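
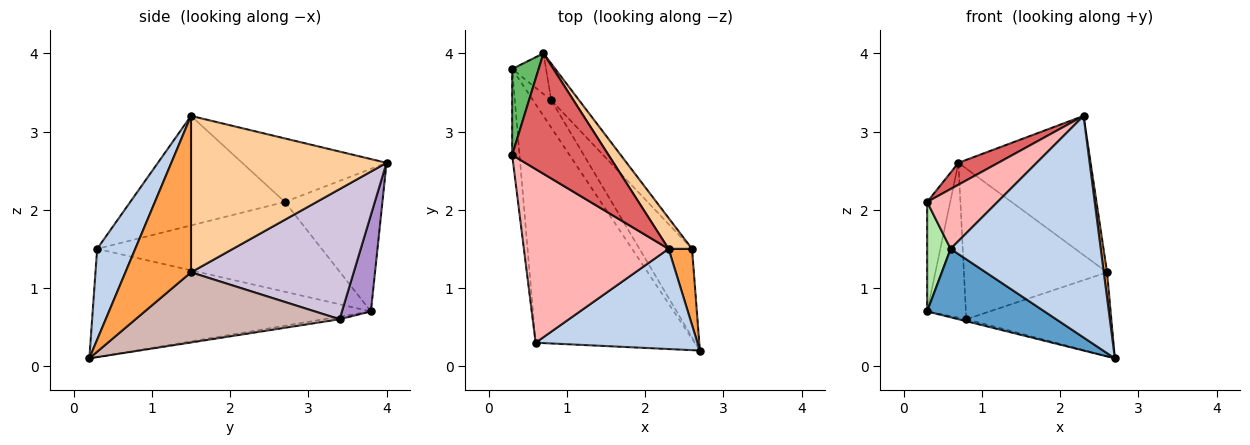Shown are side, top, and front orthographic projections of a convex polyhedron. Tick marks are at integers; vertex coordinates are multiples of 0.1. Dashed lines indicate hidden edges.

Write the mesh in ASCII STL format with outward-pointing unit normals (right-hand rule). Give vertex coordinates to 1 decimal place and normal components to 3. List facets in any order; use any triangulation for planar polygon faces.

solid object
 facet normal -0.547 -0.231 -0.804
  outer loop
   vertex 0.6 0.3 1.5
   vertex 0.3 3.8 0.7
   vertex 2.7 0.2 0.1
  endloop
 endfacet
 facet normal 0.225 -0.888 0.401
  outer loop
   vertex 0.6 0.3 1.5
   vertex 2.7 0.2 0.1
   vertex 2.3 1.5 3.2
  endloop
 endfacet
 facet normal 0.988 -0.049 0.148
  outer loop
   vertex 2.6 1.5 1.2
   vertex 2.3 1.5 3.2
   vertex 2.7 0.2 0.1
  endloop
 endfacet
 facet normal 0.822 0.556 0.123
  outer loop
   vertex 2.6 1.5 1.2
   vertex 0.7 4.0 2.6
   vertex 2.3 1.5 3.2
  endloop
 endfacet
 facet normal -0.958 0.226 0.178
  outer loop
   vertex 0.3 2.7 2.1
   vertex 0.7 4.0 2.6
   vertex 0.3 3.8 0.7
  endloop
 endfacet
 facet normal -0.991 -0.104 -0.081
  outer loop
   vertex 0.3 2.7 2.1
   vertex 0.3 3.8 0.7
   vertex 0.6 0.3 1.5
  endloop
 endfacet
 facet normal -0.544 -0.150 0.825
  outer loop
   vertex 0.3 2.7 2.1
   vertex 2.3 1.5 3.2
   vertex 0.7 4.0 2.6
  endloop
 endfacet
 facet normal -0.582 -0.265 0.769
  outer loop
   vertex 0.3 2.7 2.1
   vertex 0.6 0.3 1.5
   vertex 2.3 1.5 3.2
  endloop
 endfacet
 facet normal 0.586 0.784 -0.206
  outer loop
   vertex 0.8 3.4 0.6
   vertex 0.3 3.8 0.7
   vertex 0.7 4.0 2.6
  endloop
 endfacet
 facet normal 0.741 0.652 -0.159
  outer loop
   vertex 0.8 3.4 0.6
   vertex 0.7 4.0 2.6
   vertex 2.6 1.5 1.2
  endloop
 endfacet
 facet normal -0.141 0.071 -0.987
  outer loop
   vertex 0.8 3.4 0.6
   vertex 2.7 0.2 0.1
   vertex 0.3 3.8 0.7
  endloop
 endfacet
 facet normal 0.696 0.494 -0.521
  outer loop
   vertex 0.8 3.4 0.6
   vertex 2.6 1.5 1.2
   vertex 2.7 0.2 0.1
  endloop
 endfacet
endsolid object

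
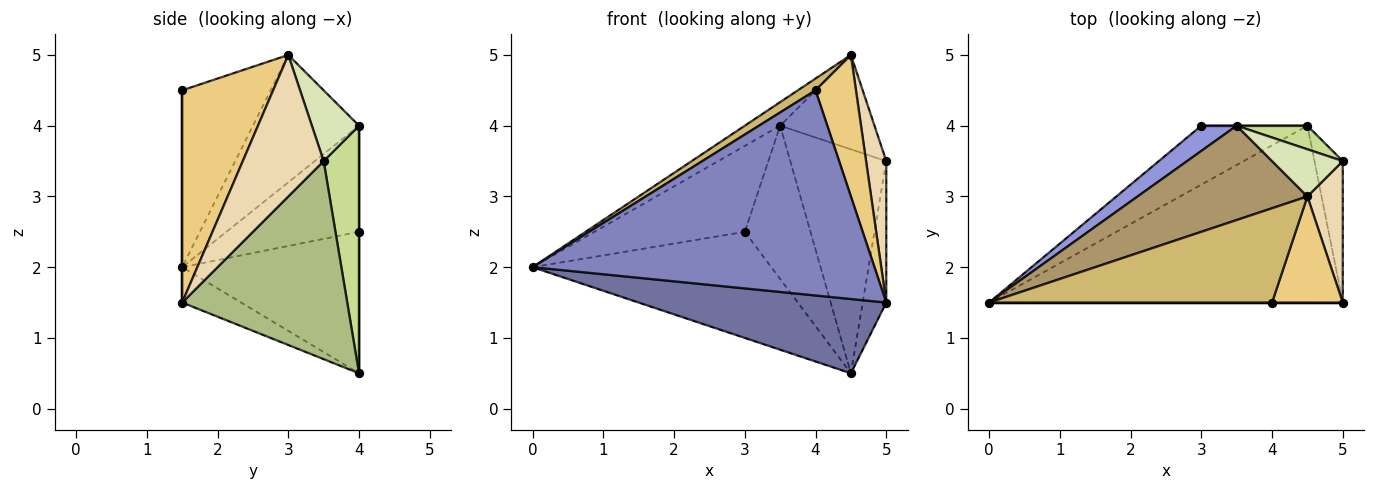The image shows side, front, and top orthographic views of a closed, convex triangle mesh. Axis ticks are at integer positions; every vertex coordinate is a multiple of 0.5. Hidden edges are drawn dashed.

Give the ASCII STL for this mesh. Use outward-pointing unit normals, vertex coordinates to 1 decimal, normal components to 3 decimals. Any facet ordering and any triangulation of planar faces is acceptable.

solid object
 facet normal -0.092 -0.386 -0.918
  outer loop
   vertex 4.5 4.0 0.5
   vertex 5.0 1.5 1.5
   vertex 0.0 1.5 2.0
  endloop
 endfacet
 facet normal 0.000 -1.000 0.000
  outer loop
   vertex 4.0 1.5 4.5
   vertex 0.0 1.5 2.0
   vertex 5.0 1.5 1.5
  endloop
 endfacet
 facet normal -0.646 0.732 0.215
  outer loop
   vertex 3.0 4.0 2.5
   vertex 0.0 1.5 2.0
   vertex 3.5 4.0 4.0
  endloop
 endfacet
 facet normal -0.544 0.734 -0.408
  outer loop
   vertex 3.0 4.0 2.5
   vertex 4.5 4.0 0.5
   vertex 0.0 1.5 2.0
  endloop
 endfacet
 facet normal 0.000 1.000 0.000
  outer loop
   vertex 3.0 4.0 2.5
   vertex 3.5 4.0 4.0
   vertex 4.5 4.0 0.5
  endloop
 endfacet
 facet normal 0.980 0.140 -0.140
  outer loop
   vertex 5.0 3.5 3.5
   vertex 5.0 1.5 1.5
   vertex 4.5 4.0 0.5
  endloop
 endfacet
 facet normal 0.344 0.934 0.098
  outer loop
   vertex 5.0 3.5 3.5
   vertex 4.5 4.0 0.5
   vertex 3.5 4.0 4.0
  endloop
 endfacet
 facet normal 0.408 0.816 0.408
  outer loop
   vertex 4.5 3.0 5.0
   vertex 5.0 3.5 3.5
   vertex 3.5 4.0 4.0
  endloop
 endfacet
 facet normal -0.588 0.196 0.784
  outer loop
   vertex 4.5 3.0 5.0
   vertex 3.5 4.0 4.0
   vertex 0.0 1.5 2.0
  endloop
 endfacet
 facet normal -0.527 -0.105 0.843
  outer loop
   vertex 4.5 3.0 5.0
   vertex 0.0 1.5 2.0
   vertex 4.0 1.5 4.5
  endloop
 endfacet
 facet normal 0.874 -0.389 0.291
  outer loop
   vertex 4.5 3.0 5.0
   vertex 4.0 1.5 4.5
   vertex 5.0 1.5 1.5
  endloop
 endfacet
 facet normal 0.943 -0.236 0.236
  outer loop
   vertex 4.5 3.0 5.0
   vertex 5.0 1.5 1.5
   vertex 5.0 3.5 3.5
  endloop
 endfacet
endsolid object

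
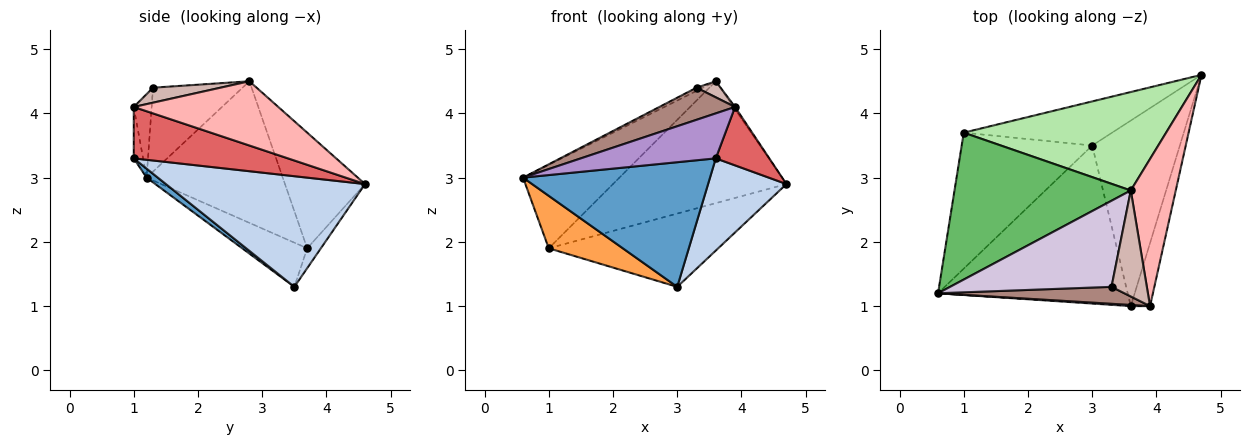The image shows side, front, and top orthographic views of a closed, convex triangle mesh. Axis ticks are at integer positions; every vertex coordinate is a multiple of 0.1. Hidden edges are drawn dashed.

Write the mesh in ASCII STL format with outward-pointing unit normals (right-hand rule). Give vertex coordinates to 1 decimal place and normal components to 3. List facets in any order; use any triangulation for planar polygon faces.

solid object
 facet normal 0.037 -0.619 -0.785
  outer loop
   vertex 3.0 3.5 1.3
   vertex 3.6 1.0 3.3
   vertex 0.6 1.2 3.0
  endloop
 endfacet
 facet normal 0.749 -0.295 -0.593
  outer loop
   vertex 3.0 3.5 1.3
   vertex 4.7 4.6 2.9
   vertex 3.6 1.0 3.3
  endloop
 endfacet
 facet normal -0.301 -0.343 -0.890
  outer loop
   vertex 1.0 3.7 1.9
   vertex 3.0 3.5 1.3
   vertex 0.6 1.2 3.0
  endloop
 endfacet
 facet normal -0.069 0.855 -0.514
  outer loop
   vertex 1.0 3.7 1.9
   vertex 4.7 4.6 2.9
   vertex 3.0 3.5 1.3
  endloop
 endfacet
 facet normal -0.573 0.405 0.713
  outer loop
   vertex 3.6 2.8 4.5
   vertex 1.0 3.7 1.9
   vertex 0.6 1.2 3.0
  endloop
 endfacet
 facet normal -0.338 0.732 0.591
  outer loop
   vertex 3.6 2.8 4.5
   vertex 4.7 4.6 2.9
   vertex 1.0 3.7 1.9
  endloop
 endfacet
 facet normal 0.890 -0.309 -0.334
  outer loop
   vertex 3.9 1.0 4.1
   vertex 3.6 1.0 3.3
   vertex 4.7 4.6 2.9
  endloop
 endfacet
 facet normal 0.819 0.009 0.573
  outer loop
   vertex 3.9 1.0 4.1
   vertex 4.7 4.6 2.9
   vertex 3.6 2.8 4.5
  endloop
 endfacet
 facet normal -0.069 -0.997 0.026
  outer loop
   vertex 3.9 1.0 4.1
   vertex 0.6 1.2 3.0
   vertex 3.6 1.0 3.3
  endloop
 endfacet
 facet normal -0.461 0.033 0.887
  outer loop
   vertex 3.3 1.3 4.4
   vertex 3.6 2.8 4.5
   vertex 0.6 1.2 3.0
  endloop
 endfacet
 facet normal -0.205 -0.866 0.457
  outer loop
   vertex 3.3 1.3 4.4
   vertex 0.6 1.2 3.0
   vertex 3.9 1.0 4.1
  endloop
 endfacet
 facet normal 0.387 -0.138 0.912
  outer loop
   vertex 3.3 1.3 4.4
   vertex 3.9 1.0 4.1
   vertex 3.6 2.8 4.5
  endloop
 endfacet
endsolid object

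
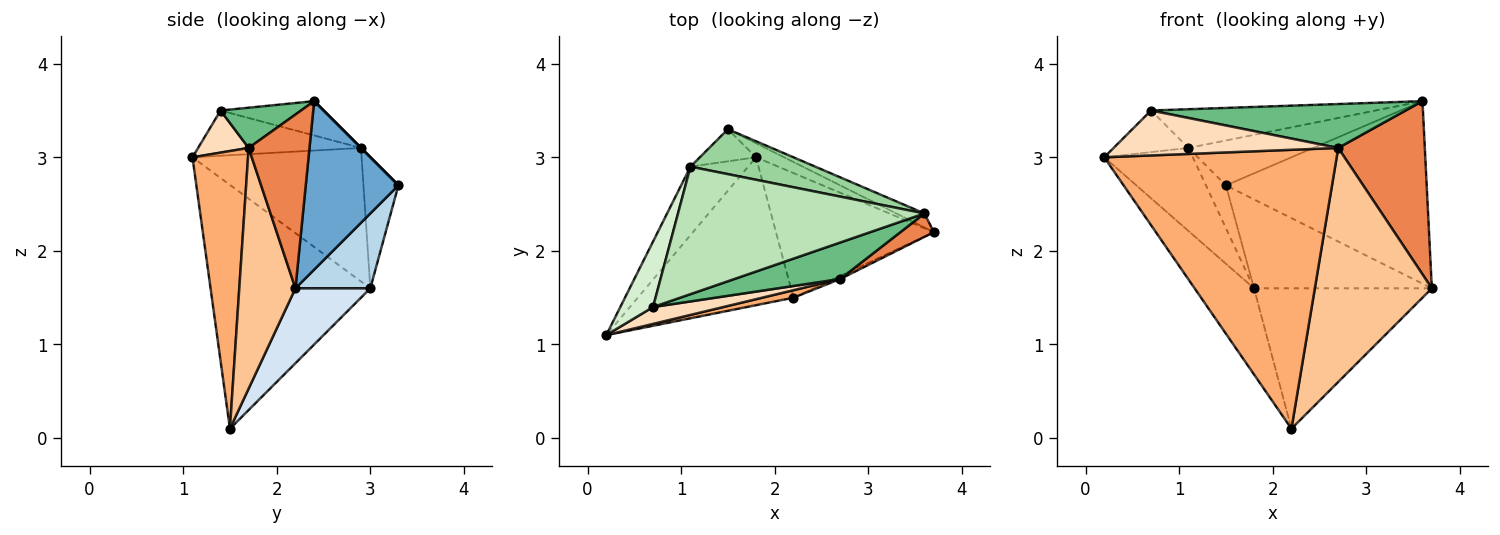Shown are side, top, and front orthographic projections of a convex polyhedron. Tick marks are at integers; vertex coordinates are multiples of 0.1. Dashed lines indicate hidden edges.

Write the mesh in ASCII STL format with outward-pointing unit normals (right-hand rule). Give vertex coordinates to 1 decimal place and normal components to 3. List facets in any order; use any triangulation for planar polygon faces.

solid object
 facet normal 0.418 0.906 -0.070
  outer loop
   vertex 3.6 2.4 3.6
   vertex 3.7 2.2 1.6
   vertex 1.5 3.3 2.7
  endloop
 endfacet
 facet normal -0.804 0.299 -0.513
  outer loop
   vertex 1.8 3.0 1.6
   vertex 2.2 1.5 0.1
   vertex 0.2 1.1 3.0
  endloop
 endfacet
 facet normal 0.384 0.912 -0.144
  outer loop
   vertex 1.8 3.0 1.6
   vertex 1.5 3.3 2.7
   vertex 3.7 2.2 1.6
  endloop
 endfacet
 facet normal 0.300 0.713 -0.633
  outer loop
   vertex 1.8 3.0 1.6
   vertex 3.7 2.2 1.6
   vertex 2.2 1.5 0.1
  endloop
 endfacet
 facet normal 0.571 -0.813 0.110
  outer loop
   vertex 2.7 1.7 3.1
   vertex 3.7 2.2 1.6
   vertex 3.6 2.4 3.6
  endloop
 endfacet
 facet normal 0.232 -0.972 0.026
  outer loop
   vertex 2.7 1.7 3.1
   vertex 0.2 1.1 3.0
   vertex 2.2 1.5 0.1
  endloop
 endfacet
 facet normal 0.433 -0.901 -0.012
  outer loop
   vertex 2.7 1.7 3.1
   vertex 2.2 1.5 0.1
   vertex 3.7 2.2 1.6
  endloop
 endfacet
 facet normal 0.206 -0.916 0.344
  outer loop
   vertex 0.7 1.4 3.5
   vertex 0.2 1.1 3.0
   vertex 2.7 1.7 3.1
  endloop
 endfacet
 facet normal 0.236 -0.747 0.621
  outer loop
   vertex 0.7 1.4 3.5
   vertex 2.7 1.7 3.1
   vertex 3.6 2.4 3.6
  endloop
 endfacet
 facet normal 0.000 0.707 0.707
  outer loop
   vertex 1.1 2.9 3.1
   vertex 3.6 2.4 3.6
   vertex 1.5 3.3 2.7
  endloop
 endfacet
 facet normal -0.132 0.288 0.948
  outer loop
   vertex 1.1 2.9 3.1
   vertex 0.7 1.4 3.5
   vertex 3.6 2.4 3.6
  endloop
 endfacet
 facet normal -0.759 0.349 0.550
  outer loop
   vertex 1.1 2.9 3.1
   vertex 0.2 1.1 3.0
   vertex 0.7 1.4 3.5
  endloop
 endfacet
 facet normal -0.827 0.434 -0.357
  outer loop
   vertex 1.1 2.9 3.1
   vertex 1.8 3.0 1.6
   vertex 0.2 1.1 3.0
  endloop
 endfacet
 facet normal -0.814 0.465 -0.349
  outer loop
   vertex 1.1 2.9 3.1
   vertex 1.5 3.3 2.7
   vertex 1.8 3.0 1.6
  endloop
 endfacet
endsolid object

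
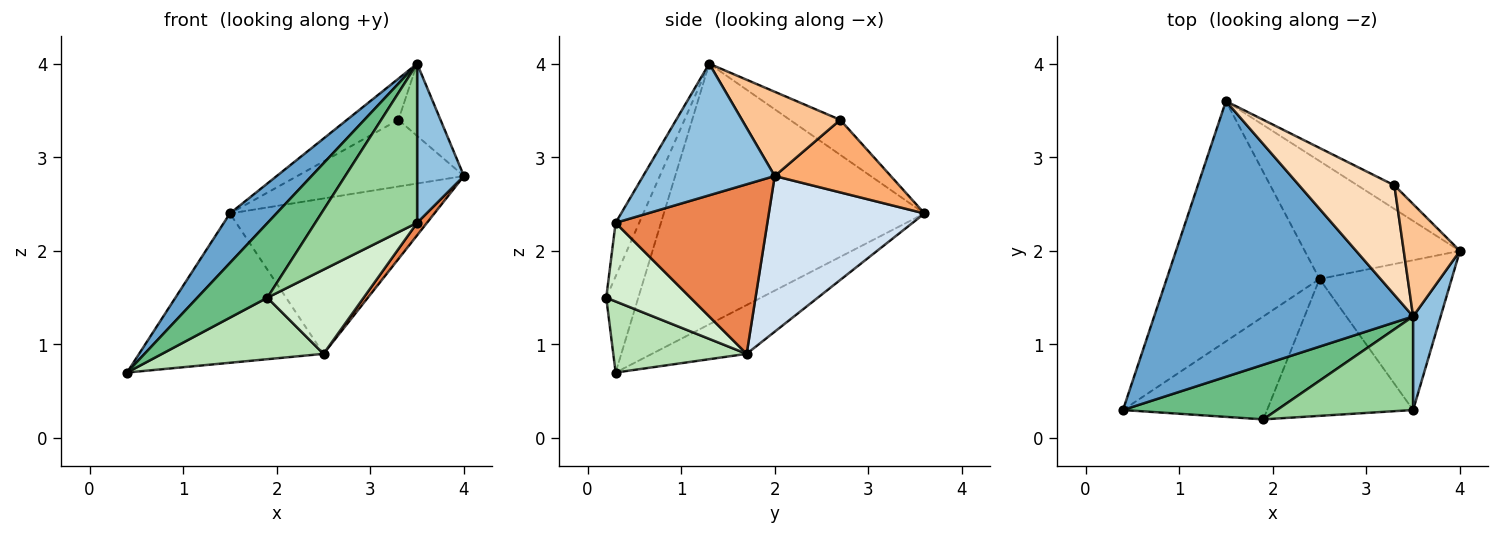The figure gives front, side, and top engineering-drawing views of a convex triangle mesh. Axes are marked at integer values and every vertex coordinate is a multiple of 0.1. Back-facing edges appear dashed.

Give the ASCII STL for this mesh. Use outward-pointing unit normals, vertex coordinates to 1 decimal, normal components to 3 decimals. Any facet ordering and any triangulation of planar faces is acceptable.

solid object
 facet normal -0.704 -0.126 0.699
  outer loop
   vertex 3.5 1.3 4.0
   vertex 1.5 3.6 2.4
   vertex 0.4 0.3 0.7
  endloop
 endfacet
 facet normal 0.924 -0.329 0.193
  outer loop
   vertex 3.5 0.3 2.3
   vertex 4.0 2.0 2.8
   vertex 3.5 1.3 4.0
  endloop
 endfacet
 facet normal -0.262 0.509 -0.820
  outer loop
   vertex 2.5 1.7 0.9
   vertex 0.4 0.3 0.7
   vertex 1.5 3.6 2.4
  endloop
 endfacet
 facet normal 0.519 0.681 -0.517
  outer loop
   vertex 2.5 1.7 0.9
   vertex 1.5 3.6 2.4
   vertex 4.0 2.0 2.8
  endloop
 endfacet
 facet normal 0.788 -0.051 -0.614
  outer loop
   vertex 2.5 1.7 0.9
   vertex 4.0 2.0 2.8
   vertex 3.5 0.3 2.3
  endloop
 endfacet
 facet normal 0.549 0.788 -0.279
  outer loop
   vertex 3.3 2.7 3.4
   vertex 4.0 2.0 2.8
   vertex 1.5 3.6 2.4
  endloop
 endfacet
 facet normal 0.784 0.336 0.522
  outer loop
   vertex 3.3 2.7 3.4
   vertex 3.5 1.3 4.0
   vertex 4.0 2.0 2.8
  endloop
 endfacet
 facet normal -0.325 0.333 0.885
  outer loop
   vertex 3.3 2.7 3.4
   vertex 1.5 3.6 2.4
   vertex 3.5 1.3 4.0
  endloop
 endfacet
 facet normal -0.346 -0.757 0.555
  outer loop
   vertex 1.9 0.2 1.5
   vertex 3.5 1.3 4.0
   vertex 0.4 0.3 0.7
  endloop
 endfacet
 facet normal -0.196 -0.845 0.497
  outer loop
   vertex 1.9 0.2 1.5
   vertex 3.5 0.3 2.3
   vertex 3.5 1.3 4.0
  endloop
 endfacet
 facet normal 0.390 -0.472 -0.790
  outer loop
   vertex 1.9 0.2 1.5
   vertex 0.4 0.3 0.7
   vertex 2.5 1.7 0.9
  endloop
 endfacet
 facet normal 0.417 -0.476 -0.774
  outer loop
   vertex 1.9 0.2 1.5
   vertex 2.5 1.7 0.9
   vertex 3.5 0.3 2.3
  endloop
 endfacet
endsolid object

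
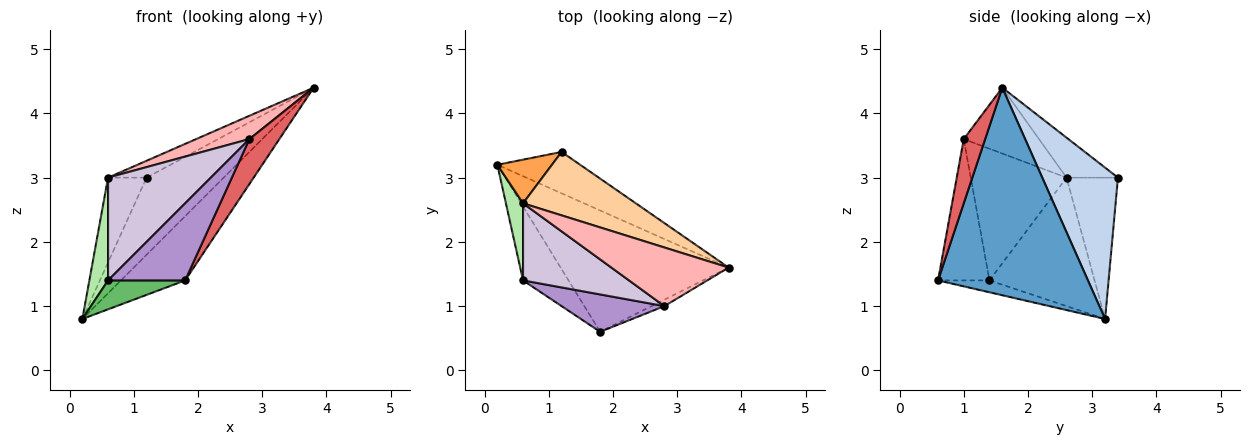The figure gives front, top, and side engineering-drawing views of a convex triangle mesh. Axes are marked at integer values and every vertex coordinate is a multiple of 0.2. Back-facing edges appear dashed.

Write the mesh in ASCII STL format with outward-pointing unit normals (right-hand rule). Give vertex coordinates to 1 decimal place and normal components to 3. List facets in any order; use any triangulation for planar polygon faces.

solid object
 facet normal 0.737 0.316 -0.597
  outer loop
   vertex 1.8 0.6 1.4
   vertex 0.2 3.2 0.8
   vertex 3.8 1.6 4.4
  endloop
 endfacet
 facet normal 0.654 0.666 -0.358
  outer loop
   vertex 1.2 3.4 3.0
   vertex 3.8 1.6 4.4
   vertex 0.2 3.2 0.8
  endloop
 endfacet
 facet normal -0.764 0.573 0.295
  outer loop
   vertex 0.6 2.6 3.0
   vertex 1.2 3.4 3.0
   vertex 0.2 3.2 0.8
  endloop
 endfacet
 facet normal -0.324 0.243 0.914
  outer loop
   vertex 0.6 2.6 3.0
   vertex 3.8 1.6 4.4
   vertex 1.2 3.4 3.0
  endloop
 endfacet
 facet normal -0.236 -0.354 -0.905
  outer loop
   vertex 0.6 1.4 1.4
   vertex 0.2 3.2 0.8
   vertex 1.8 0.6 1.4
  endloop
 endfacet
 facet normal -0.976 -0.174 0.130
  outer loop
   vertex 0.6 1.4 1.4
   vertex 0.6 2.6 3.0
   vertex 0.2 3.2 0.8
  endloop
 endfacet
 facet normal 0.577 -0.808 -0.115
  outer loop
   vertex 2.8 1.0 3.6
   vertex 1.8 0.6 1.4
   vertex 3.8 1.6 4.4
  endloop
 endfacet
 facet normal -0.463 -0.327 0.824
  outer loop
   vertex 2.8 1.0 3.6
   vertex 3.8 1.6 4.4
   vertex 0.6 2.6 3.0
  endloop
 endfacet
 facet normal -0.514 -0.772 0.374
  outer loop
   vertex 2.8 1.0 3.6
   vertex 0.6 1.4 1.4
   vertex 1.8 0.6 1.4
  endloop
 endfacet
 facet normal -0.598 -0.641 0.481
  outer loop
   vertex 2.8 1.0 3.6
   vertex 0.6 2.6 3.0
   vertex 0.6 1.4 1.4
  endloop
 endfacet
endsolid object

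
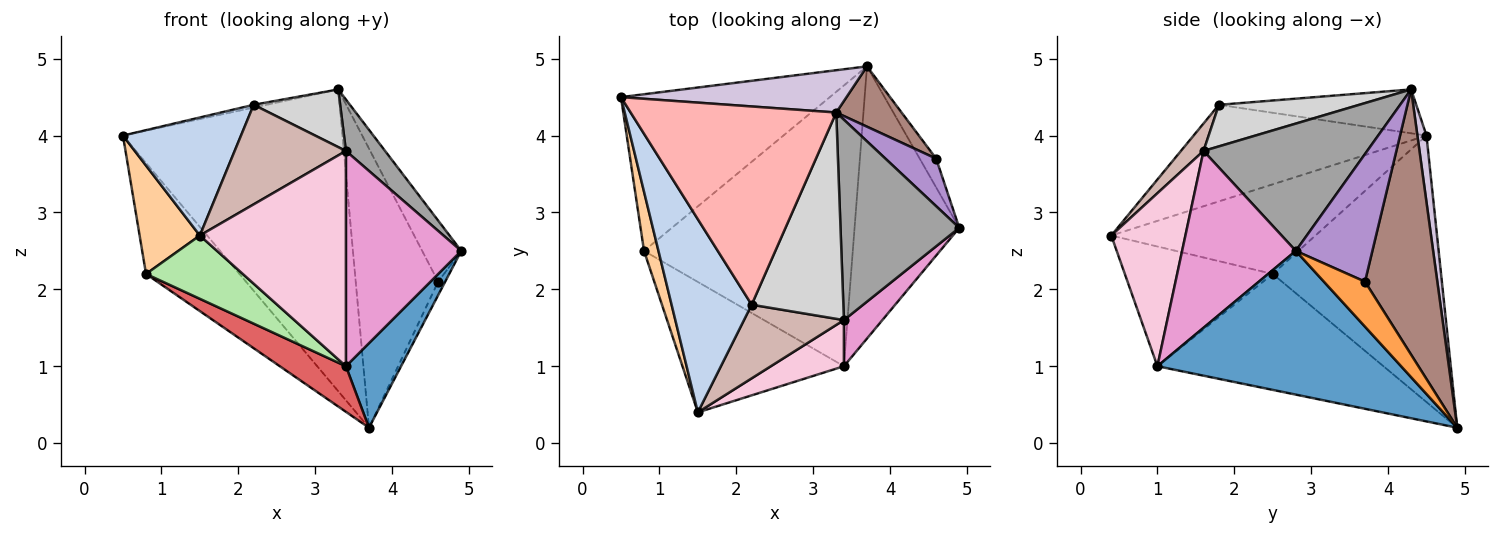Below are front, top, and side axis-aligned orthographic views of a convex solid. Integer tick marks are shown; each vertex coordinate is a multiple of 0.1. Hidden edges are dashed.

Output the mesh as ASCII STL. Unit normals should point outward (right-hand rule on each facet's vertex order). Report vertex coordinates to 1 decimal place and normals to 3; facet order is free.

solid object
 facet normal 0.795 -0.180 -0.579
  outer loop
   vertex 3.4 1.0 1.0
   vertex 3.7 4.9 0.2
   vertex 4.9 2.8 2.5
  endloop
 endfacet
 facet normal -0.717 -0.363 0.595
  outer loop
   vertex 2.2 1.8 4.4
   vertex 0.5 4.5 4.0
   vertex 1.5 0.4 2.7
  endloop
 endfacet
 facet normal 0.927 0.158 -0.339
  outer loop
   vertex 4.6 3.7 2.1
   vertex 4.9 2.8 2.5
   vertex 3.7 4.9 0.2
  endloop
 endfacet
 facet normal -0.948 -0.280 0.153
  outer loop
   vertex 0.8 2.5 2.2
   vertex 1.5 0.4 2.7
   vertex 0.5 4.5 4.0
  endloop
 endfacet
 facet normal -0.721 0.400 -0.565
  outer loop
   vertex 0.8 2.5 2.2
   vertex 0.5 4.5 4.0
   vertex 3.7 4.9 0.2
  endloop
 endfacet
 facet normal -0.555 -0.363 -0.748
  outer loop
   vertex 0.8 2.5 2.2
   vertex 3.4 1.0 1.0
   vertex 1.5 0.4 2.7
  endloop
 endfacet
 facet normal -0.481 -0.141 -0.866
  outer loop
   vertex 0.8 2.5 2.2
   vertex 3.7 4.9 0.2
   vertex 3.4 1.0 1.0
  endloop
 endfacet
 facet normal -0.209 0.014 0.978
  outer loop
   vertex 3.3 4.3 4.6
   vertex 0.5 4.5 4.0
   vertex 2.2 1.8 4.4
  endloop
 endfacet
 facet normal 0.840 0.428 0.334
  outer loop
   vertex 3.3 4.3 4.6
   vertex 4.9 2.8 2.5
   vertex 4.6 3.7 2.1
  endloop
 endfacet
 facet normal 0.041 0.989 0.139
  outer loop
   vertex 3.3 4.3 4.6
   vertex 3.7 4.9 0.2
   vertex 0.5 4.5 4.0
  endloop
 endfacet
 facet normal 0.651 0.742 0.160
  outer loop
   vertex 3.3 4.3 4.6
   vertex 4.6 3.7 2.1
   vertex 3.7 4.9 0.2
  endloop
 endfacet
 facet normal 0.161 -0.793 0.587
  outer loop
   vertex 3.4 1.6 3.8
   vertex 2.2 1.8 4.4
   vertex 1.5 0.4 2.7
  endloop
 endfacet
 facet normal 0.694 -0.704 0.151
  outer loop
   vertex 3.4 1.6 3.8
   vertex 3.4 1.0 1.0
   vertex 4.9 2.8 2.5
  endloop
 endfacet
 facet normal 0.445 -0.876 0.188
  outer loop
   vertex 3.4 1.6 3.8
   vertex 1.5 0.4 2.7
   vertex 3.4 1.0 1.0
  endloop
 endfacet
 facet normal 0.720 -0.172 0.672
  outer loop
   vertex 3.4 1.6 3.8
   vertex 4.9 2.8 2.5
   vertex 3.3 4.3 4.6
  endloop
 endfacet
 facet normal 0.400 -0.247 0.883
  outer loop
   vertex 3.4 1.6 3.8
   vertex 3.3 4.3 4.6
   vertex 2.2 1.8 4.4
  endloop
 endfacet
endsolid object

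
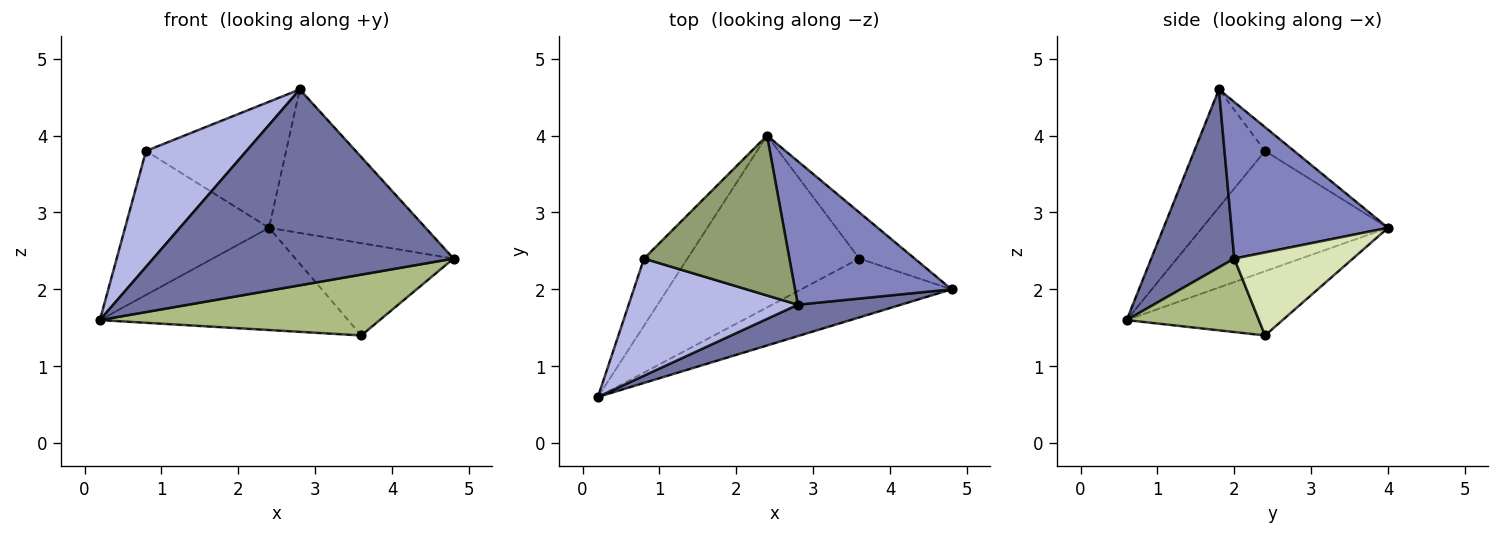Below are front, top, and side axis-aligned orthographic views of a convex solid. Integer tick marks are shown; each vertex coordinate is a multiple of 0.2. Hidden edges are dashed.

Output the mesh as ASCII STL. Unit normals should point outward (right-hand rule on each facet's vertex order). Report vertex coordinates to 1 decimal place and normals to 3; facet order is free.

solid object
 facet normal 0.263 -0.953 0.153
  outer loop
   vertex 2.8 1.8 4.6
   vertex 0.2 0.6 1.6
   vertex 4.8 2.0 2.4
  endloop
 endfacet
 facet normal 0.577 0.577 0.577
  outer loop
   vertex 2.8 1.8 4.6
   vertex 4.8 2.0 2.4
   vertex 2.4 4.0 2.8
  endloop
 endfacet
 facet normal -0.760 0.589 -0.274
  outer loop
   vertex 0.8 2.4 3.8
   vertex 2.4 4.0 2.8
   vertex 0.2 0.6 1.6
  endloop
 endfacet
 facet normal -0.444 -0.630 0.637
  outer loop
   vertex 0.8 2.4 3.8
   vertex 0.2 0.6 1.6
   vertex 2.8 1.8 4.6
  endloop
 endfacet
 facet normal -0.127 0.614 0.779
  outer loop
   vertex 0.8 2.4 3.8
   vertex 2.8 1.8 4.6
   vertex 2.4 4.0 2.8
  endloop
 endfacet
 facet normal 0.322 -0.681 -0.658
  outer loop
   vertex 3.6 2.4 1.4
   vertex 4.8 2.0 2.4
   vertex 0.2 0.6 1.6
  endloop
 endfacet
 facet normal -0.306 0.487 -0.818
  outer loop
   vertex 3.6 2.4 1.4
   vertex 0.2 0.6 1.6
   vertex 2.4 4.0 2.8
  endloop
 endfacet
 facet normal 0.557 0.743 -0.371
  outer loop
   vertex 3.6 2.4 1.4
   vertex 2.4 4.0 2.8
   vertex 4.8 2.0 2.4
  endloop
 endfacet
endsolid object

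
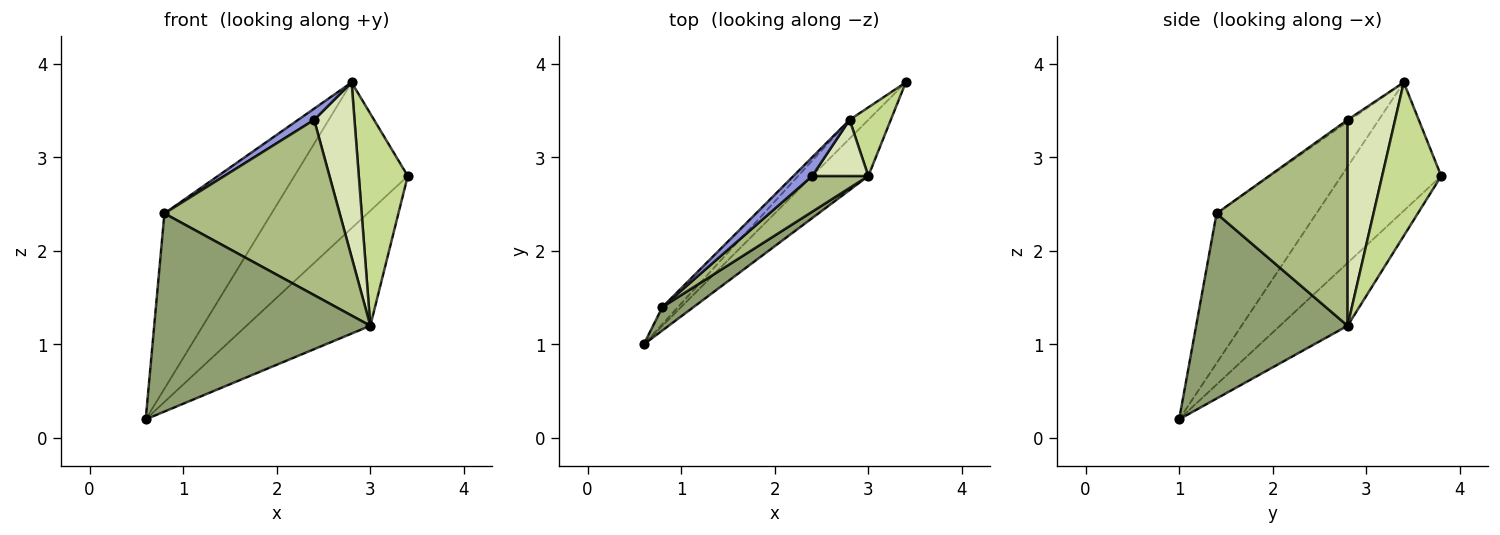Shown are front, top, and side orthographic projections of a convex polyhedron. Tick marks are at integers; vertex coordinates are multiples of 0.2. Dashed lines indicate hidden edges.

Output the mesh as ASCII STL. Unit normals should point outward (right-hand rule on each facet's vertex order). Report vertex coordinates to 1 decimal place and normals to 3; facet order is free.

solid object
 facet normal -0.658 0.747 -0.096
  outer loop
   vertex 2.8 3.4 3.8
   vertex 3.4 3.8 2.8
   vertex 0.6 1.0 0.2
  endloop
 endfacet
 facet normal -0.680 0.730 -0.071
  outer loop
   vertex 0.8 1.4 2.4
   vertex 2.8 3.4 3.8
   vertex 0.6 1.0 0.2
  endloop
 endfacet
 facet normal -0.085 -0.513 0.854
  outer loop
   vertex 0.8 1.4 2.4
   vertex 2.4 2.8 3.4
   vertex 2.8 3.4 3.8
  endloop
 endfacet
 facet normal -0.441 0.807 -0.394
  outer loop
   vertex 3.0 2.8 1.2
   vertex 0.6 1.0 0.2
   vertex 3.4 3.8 2.8
  endloop
 endfacet
 facet normal 0.571 -0.815 0.096
  outer loop
   vertex 3.0 2.8 1.2
   vertex 0.8 1.4 2.4
   vertex 0.6 1.0 0.2
  endloop
 endfacet
 facet normal 0.591 -0.790 0.161
  outer loop
   vertex 3.0 2.8 1.2
   vertex 2.4 2.8 3.4
   vertex 0.8 1.4 2.4
  endloop
 endfacet
 facet normal 0.754 -0.625 0.202
  outer loop
   vertex 3.0 2.8 1.2
   vertex 3.4 3.8 2.8
   vertex 2.8 3.4 3.8
  endloop
 endfacet
 facet normal 0.747 -0.633 0.204
  outer loop
   vertex 3.0 2.8 1.2
   vertex 2.8 3.4 3.8
   vertex 2.4 2.8 3.4
  endloop
 endfacet
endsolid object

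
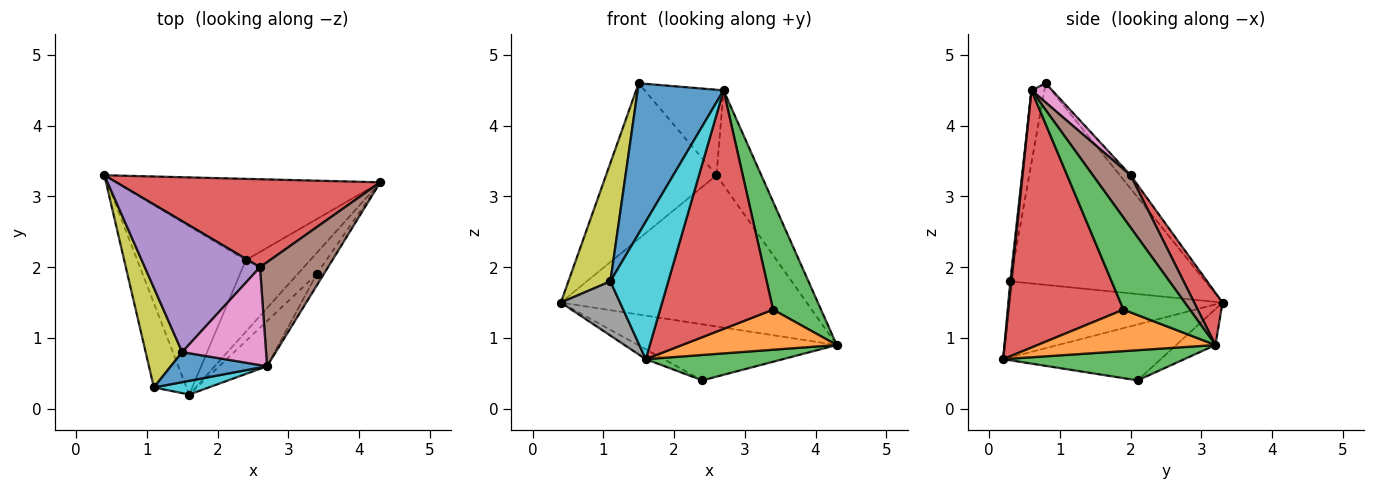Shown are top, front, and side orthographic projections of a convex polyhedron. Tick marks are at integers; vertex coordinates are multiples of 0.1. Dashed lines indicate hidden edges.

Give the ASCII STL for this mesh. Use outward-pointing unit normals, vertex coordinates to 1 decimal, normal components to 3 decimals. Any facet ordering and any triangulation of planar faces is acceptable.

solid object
 facet normal -0.111 0.564 -0.818
  outer loop
   vertex 2.4 2.1 0.4
   vertex 0.4 3.3 1.5
   vertex 4.3 3.2 0.9
  endloop
 endfacet
 facet normal -0.457 0.052 -0.888
  outer loop
   vertex 2.4 2.1 0.4
   vertex 1.6 0.2 0.7
   vertex 0.4 3.3 1.5
  endloop
 endfacet
 facet normal 0.404 -0.306 -0.862
  outer loop
   vertex 2.4 2.1 0.4
   vertex 4.3 3.2 0.9
   vertex 1.6 0.2 0.7
  endloop
 endfacet
 facet normal 0.099 0.860 0.500
  outer loop
   vertex 2.6 2.0 3.3
   vertex 4.3 3.2 0.9
   vertex 0.4 3.3 1.5
  endloop
 endfacet
 facet normal -0.074 0.763 0.642
  outer loop
   vertex 2.6 2.0 3.3
   vertex 0.4 3.3 1.5
   vertex 1.5 0.8 4.6
  endloop
 endfacet
 facet normal 0.494 0.586 0.643
  outer loop
   vertex 2.6 2.0 3.3
   vertex 2.7 0.6 4.5
   vertex 4.3 3.2 0.9
  endloop
 endfacet
 facet normal 0.170 0.648 0.742
  outer loop
   vertex 2.6 2.0 3.3
   vertex 1.5 0.8 4.6
   vertex 2.7 0.6 4.5
  endloop
 endfacet
 facet normal -0.891 -0.246 -0.382
  outer loop
   vertex 1.1 0.3 1.8
   vertex 0.4 3.3 1.5
   vertex 1.6 0.2 0.7
  endloop
 endfacet
 facet normal -0.963 -0.207 0.175
  outer loop
   vertex 1.1 0.3 1.8
   vertex 1.5 0.8 4.6
   vertex 0.4 3.3 1.5
  endloop
 endfacet
 facet normal 0.019 -0.995 0.099
  outer loop
   vertex 1.1 0.3 1.8
   vertex 1.6 0.2 0.7
   vertex 2.7 0.6 4.5
  endloop
 endfacet
 facet normal -0.146 -0.970 0.194
  outer loop
   vertex 1.1 0.3 1.8
   vertex 2.7 0.6 4.5
   vertex 1.5 0.8 4.6
  endloop
 endfacet
 facet normal 0.713 -0.620 -0.328
  outer loop
   vertex 3.4 1.9 1.4
   vertex 1.6 0.2 0.7
   vertex 4.3 3.2 0.9
  endloop
 endfacet
 facet normal 0.809 -0.584 -0.062
  outer loop
   vertex 3.4 1.9 1.4
   vertex 4.3 3.2 0.9
   vertex 2.7 0.6 4.5
  endloop
 endfacet
 facet normal 0.707 -0.695 -0.132
  outer loop
   vertex 3.4 1.9 1.4
   vertex 2.7 0.6 4.5
   vertex 1.6 0.2 0.7
  endloop
 endfacet
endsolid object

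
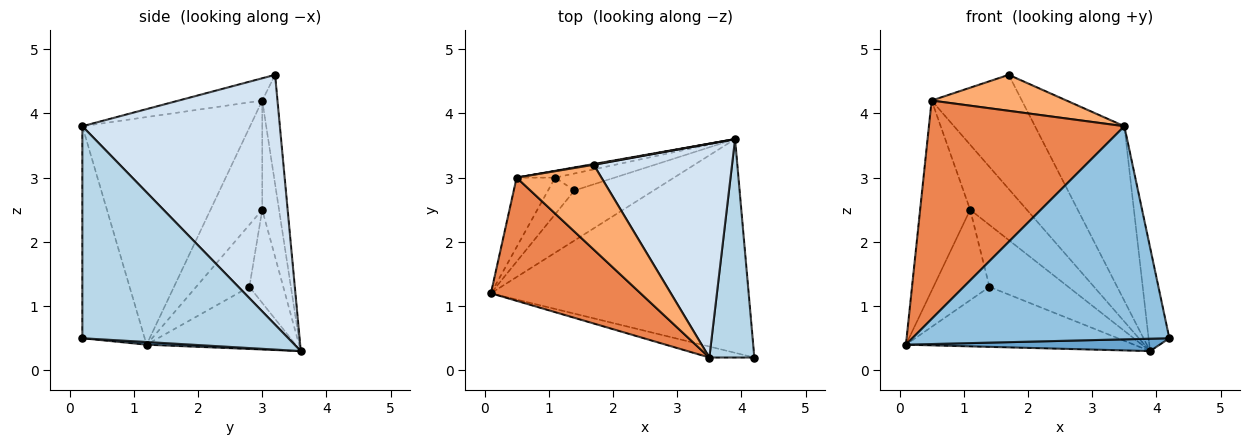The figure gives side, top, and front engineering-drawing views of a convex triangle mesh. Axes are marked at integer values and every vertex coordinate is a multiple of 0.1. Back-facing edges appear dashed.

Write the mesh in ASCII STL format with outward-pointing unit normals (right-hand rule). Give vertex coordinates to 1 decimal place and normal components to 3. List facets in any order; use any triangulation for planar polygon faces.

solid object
 facet normal 0.010 -0.058 -0.998
  outer loop
   vertex 3.9 3.6 0.3
   vertex 4.2 0.2 0.5
   vertex 0.1 1.2 0.4
  endloop
 endfacet
 facet normal -0.236 -0.971 -0.050
  outer loop
   vertex 3.5 0.2 3.8
   vertex 0.1 1.2 0.4
   vertex 4.2 0.2 0.5
  endloop
 endfacet
 facet normal 0.974 0.098 0.207
  outer loop
   vertex 3.5 0.2 3.8
   vertex 4.2 0.2 0.5
   vertex 3.9 3.6 0.3
  endloop
 endfacet
 facet normal 0.813 0.368 0.450
  outer loop
   vertex 3.5 0.2 3.8
   vertex 3.9 3.6 0.3
   vertex 1.7 3.2 4.6
  endloop
 endfacet
 facet normal -0.599 -0.698 0.393
  outer loop
   vertex 0.5 3.0 4.2
   vertex 0.1 1.2 0.4
   vertex 3.5 0.2 3.8
  endloop
 endfacet
 facet normal -0.235 -0.380 0.895
  outer loop
   vertex 0.5 3.0 4.2
   vertex 3.5 0.2 3.8
   vertex 1.7 3.2 4.6
  endloop
 endfacet
 facet normal -0.697 0.674 -0.246
  outer loop
   vertex 0.5 3.0 4.2
   vertex 1.1 3.0 2.5
   vertex 0.1 1.2 0.4
  endloop
 endfacet
 facet normal -0.167 0.986 0.007
  outer loop
   vertex 0.5 3.0 4.2
   vertex 1.7 3.2 4.6
   vertex 3.9 3.6 0.3
  endloop
 endfacet
 facet normal -0.283 0.954 -0.100
  outer loop
   vertex 0.5 3.0 4.2
   vertex 3.9 3.6 0.3
   vertex 1.1 3.0 2.5
  endloop
 endfacet
 facet normal -0.449 0.686 -0.572
  outer loop
   vertex 1.4 2.8 1.3
   vertex 3.9 3.6 0.3
   vertex 0.1 1.2 0.4
  endloop
 endfacet
 facet normal -0.661 0.695 -0.281
  outer loop
   vertex 1.4 2.8 1.3
   vertex 0.1 1.2 0.4
   vertex 1.1 3.0 2.5
  endloop
 endfacet
 facet normal -0.383 0.891 -0.244
  outer loop
   vertex 1.4 2.8 1.3
   vertex 1.1 3.0 2.5
   vertex 3.9 3.6 0.3
  endloop
 endfacet
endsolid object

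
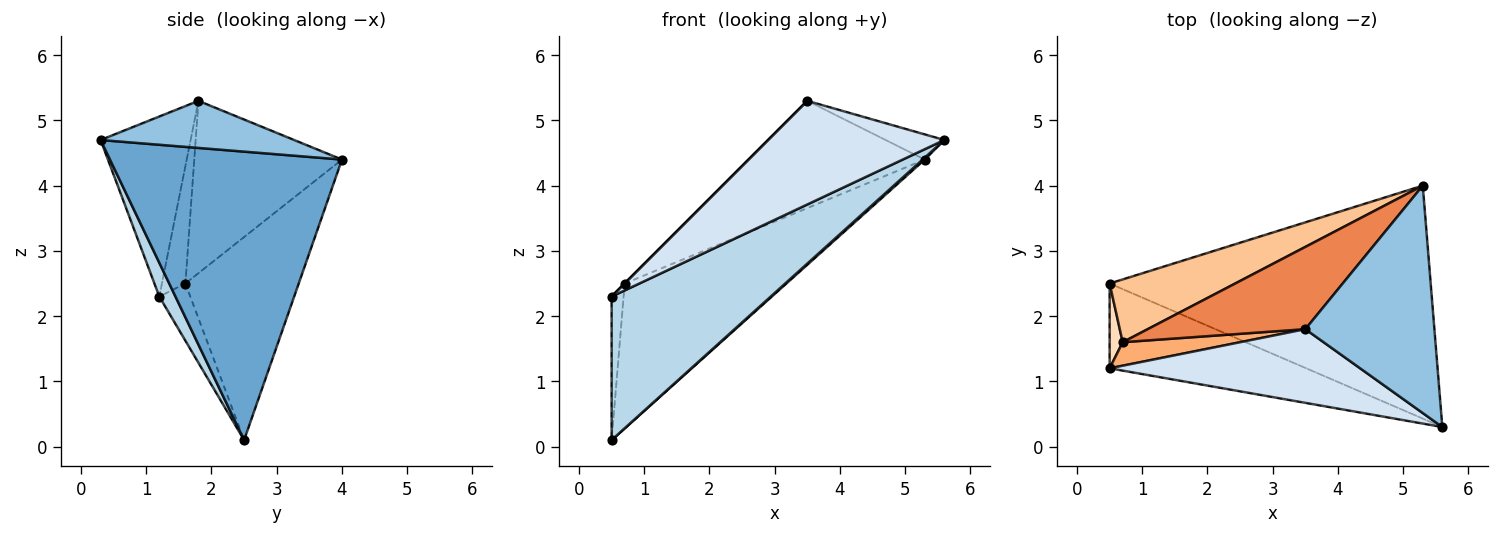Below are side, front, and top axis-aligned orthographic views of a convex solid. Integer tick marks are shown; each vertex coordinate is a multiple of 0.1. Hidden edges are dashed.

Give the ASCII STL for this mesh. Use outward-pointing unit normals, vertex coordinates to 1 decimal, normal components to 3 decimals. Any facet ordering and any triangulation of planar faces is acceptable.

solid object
 facet normal 0.668 -0.006 -0.744
  outer loop
   vertex 5.3 4.0 4.4
   vertex 5.6 0.3 4.7
   vertex 0.5 2.5 0.1
  endloop
 endfacet
 facet normal 0.341 0.103 0.934
  outer loop
   vertex 3.5 1.8 5.3
   vertex 5.6 0.3 4.7
   vertex 5.3 4.0 4.4
  endloop
 endfacet
 facet normal 0.087 -0.858 -0.507
  outer loop
   vertex 0.5 1.2 2.3
   vertex 0.5 2.5 0.1
   vertex 5.6 0.3 4.7
  endloop
 endfacet
 facet normal -0.385 -0.752 0.535
  outer loop
   vertex 0.5 1.2 2.3
   vertex 5.6 0.3 4.7
   vertex 3.5 1.8 5.3
  endloop
 endfacet
 facet normal -0.554 0.661 0.507
  outer loop
   vertex 0.7 1.6 2.5
   vertex 3.5 1.8 5.3
   vertex 5.3 4.0 4.4
  endloop
 endfacet
 facet normal -0.707 0.000 0.707
  outer loop
   vertex 0.7 1.6 2.5
   vertex 0.5 1.2 2.3
   vertex 3.5 1.8 5.3
  endloop
 endfacet
 facet normal -0.541 0.772 0.334
  outer loop
   vertex 0.7 1.6 2.5
   vertex 5.3 4.0 4.4
   vertex 0.5 2.5 0.1
  endloop
 endfacet
 facet normal -0.912 0.352 0.208
  outer loop
   vertex 0.7 1.6 2.5
   vertex 0.5 2.5 0.1
   vertex 0.5 1.2 2.3
  endloop
 endfacet
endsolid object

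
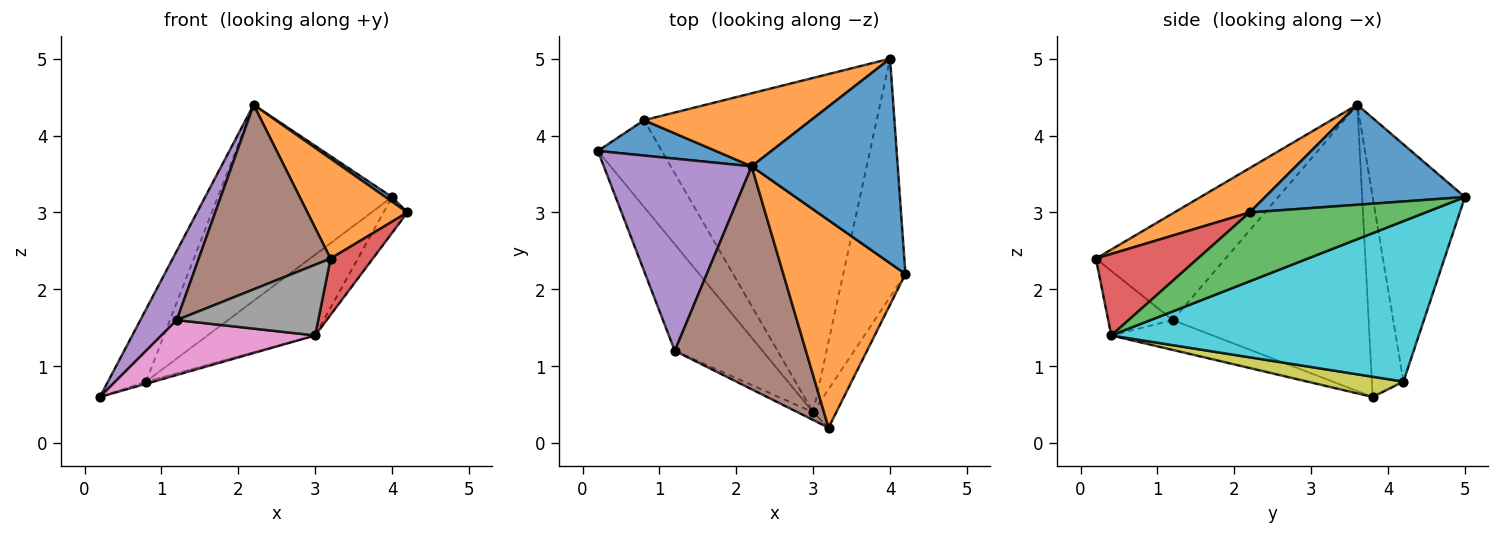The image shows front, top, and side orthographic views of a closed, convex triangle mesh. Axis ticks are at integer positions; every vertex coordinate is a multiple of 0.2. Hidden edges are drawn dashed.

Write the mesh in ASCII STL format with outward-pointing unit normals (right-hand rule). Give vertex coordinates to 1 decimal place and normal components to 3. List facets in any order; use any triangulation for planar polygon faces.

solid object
 facet normal 0.565 -0.019 0.825
  outer loop
   vertex 2.2 3.6 4.4
   vertex 4.2 2.2 3.0
   vertex 4.0 5.0 3.2
  endloop
 endfacet
 facet normal 0.311 -0.412 0.856
  outer loop
   vertex 3.2 0.2 2.4
   vertex 4.2 2.2 3.0
   vertex 2.2 3.6 4.4
  endloop
 endfacet
 facet normal 0.738 0.100 -0.667
  outer loop
   vertex 3.0 0.4 1.4
   vertex 4.0 5.0 3.2
   vertex 4.2 2.2 3.0
  endloop
 endfacet
 facet normal 0.894 -0.371 -0.253
  outer loop
   vertex 3.0 0.4 1.4
   vertex 4.2 2.2 3.0
   vertex 3.2 0.2 2.4
  endloop
 endfacet
 facet normal -0.877 -0.163 0.453
  outer loop
   vertex 1.2 1.2 1.6
   vertex 2.2 3.6 4.4
   vertex 0.2 3.8 0.6
  endloop
 endfacet
 facet normal -0.531 -0.540 0.653
  outer loop
   vertex 1.2 1.2 1.6
   vertex 3.2 0.2 2.4
   vertex 2.2 3.6 4.4
  endloop
 endfacet
 facet normal -0.289 -0.439 -0.851
  outer loop
   vertex 1.2 1.2 1.6
   vertex 0.2 3.8 0.6
   vertex 3.0 0.4 1.4
  endloop
 endfacet
 facet normal -0.413 -0.905 -0.098
  outer loop
   vertex 1.2 1.2 1.6
   vertex 3.0 0.4 1.4
   vertex 3.2 0.2 2.4
  endloop
 endfacet
 facet normal 0.302 0.024 -0.953
  outer loop
   vertex 0.8 4.2 0.8
   vertex 3.0 0.4 1.4
   vertex 0.2 3.8 0.6
  endloop
 endfacet
 facet normal 0.557 0.195 -0.807
  outer loop
   vertex 0.8 4.2 0.8
   vertex 4.0 5.0 3.2
   vertex 3.0 0.4 1.4
  endloop
 endfacet
 facet normal -0.598 0.720 0.352
  outer loop
   vertex 0.8 4.2 0.8
   vertex 0.2 3.8 0.6
   vertex 2.2 3.6 4.4
  endloop
 endfacet
 facet normal -0.444 0.839 0.313
  outer loop
   vertex 0.8 4.2 0.8
   vertex 2.2 3.6 4.4
   vertex 4.0 5.0 3.2
  endloop
 endfacet
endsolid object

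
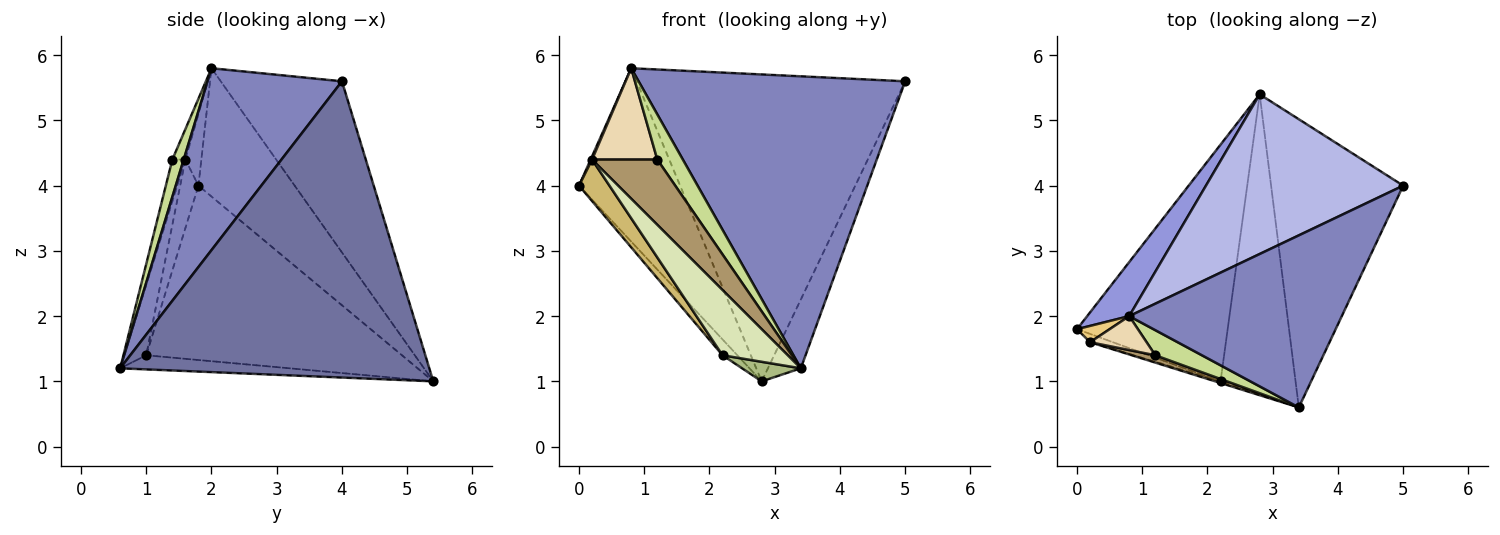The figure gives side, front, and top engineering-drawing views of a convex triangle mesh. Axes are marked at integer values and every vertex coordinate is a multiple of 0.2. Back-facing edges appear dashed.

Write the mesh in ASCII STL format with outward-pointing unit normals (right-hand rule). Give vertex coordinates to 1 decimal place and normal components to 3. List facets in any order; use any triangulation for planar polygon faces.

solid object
 facet normal 0.909 0.097 -0.405
  outer loop
   vertex 2.8 5.4 1.0
   vertex 5.0 4.0 5.6
   vertex 3.4 0.6 1.2
  endloop
 endfacet
 facet normal 0.398 -0.790 0.466
  outer loop
   vertex 0.8 2.0 5.8
   vertex 3.4 0.6 1.2
   vertex 5.0 4.0 5.6
  endloop
 endfacet
 facet normal -0.672 0.707 0.220
  outer loop
   vertex 0.8 2.0 5.8
   vertex 2.8 5.4 1.0
   vertex 0.0 1.8 4.0
  endloop
 endfacet
 facet normal -0.372 0.824 0.428
  outer loop
   vertex 0.8 2.0 5.8
   vertex 5.0 4.0 5.6
   vertex 2.8 5.4 1.0
  endloop
 endfacet
 facet normal -0.756 0.044 -0.653
  outer loop
   vertex 2.2 1.0 1.4
   vertex 0.0 1.8 4.0
   vertex 2.8 5.4 1.0
  endloop
 endfacet
 facet normal -0.185 -0.064 -0.981
  outer loop
   vertex 2.2 1.0 1.4
   vertex 2.8 5.4 1.0
   vertex 3.4 0.6 1.2
  endloop
 endfacet
 facet normal 0.362 -0.815 0.453
  outer loop
   vertex 1.2 1.4 4.4
   vertex 3.4 0.6 1.2
   vertex 0.8 2.0 5.8
  endloop
 endfacet
 facet normal -0.320 -0.947 -0.024
  outer loop
   vertex 0.2 1.6 4.4
   vertex 2.2 1.0 1.4
   vertex 3.4 0.6 1.2
  endloop
 endfacet
 facet normal -0.195 -0.975 0.110
  outer loop
   vertex 0.2 1.6 4.4
   vertex 3.4 0.6 1.2
   vertex 1.2 1.4 4.4
  endloop
 endfacet
 facet normal -0.507 -0.845 -0.169
  outer loop
   vertex 0.2 1.6 4.4
   vertex 0.0 1.8 4.0
   vertex 2.2 1.0 1.4
  endloop
 endfacet
 facet normal -0.907 -0.082 0.412
  outer loop
   vertex 0.2 1.6 4.4
   vertex 0.8 2.0 5.8
   vertex 0.0 1.8 4.0
  endloop
 endfacet
 facet normal -0.184 -0.921 0.342
  outer loop
   vertex 0.2 1.6 4.4
   vertex 1.2 1.4 4.4
   vertex 0.8 2.0 5.8
  endloop
 endfacet
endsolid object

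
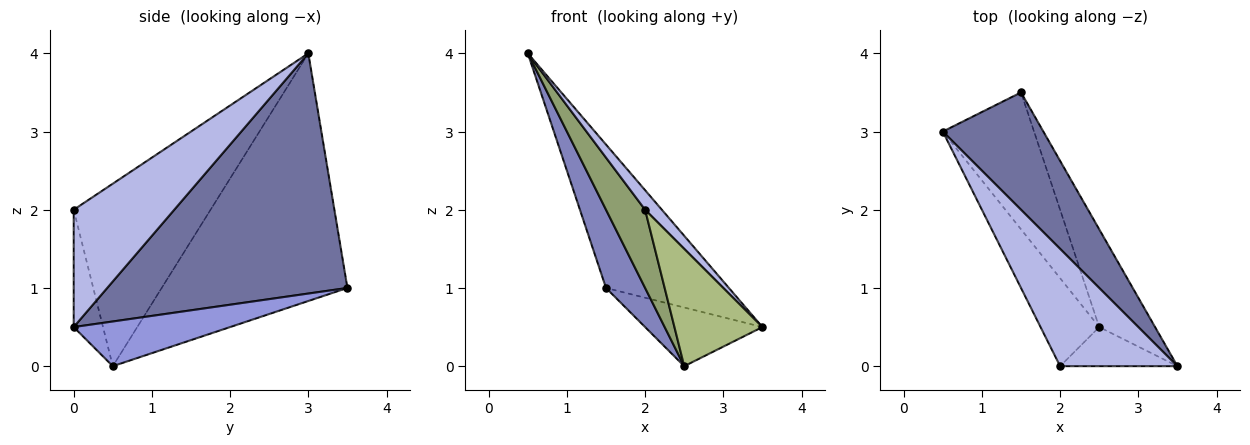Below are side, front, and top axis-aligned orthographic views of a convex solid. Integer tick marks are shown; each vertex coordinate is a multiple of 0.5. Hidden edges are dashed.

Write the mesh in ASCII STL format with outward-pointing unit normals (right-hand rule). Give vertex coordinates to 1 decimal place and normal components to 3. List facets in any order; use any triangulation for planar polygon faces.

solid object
 facet normal 0.834 0.427 0.349
  outer loop
   vertex 1.5 3.5 1.0
   vertex 0.5 3.0 4.0
   vertex 3.5 0.0 0.5
  endloop
 endfacet
 facet normal -0.921 -0.194 -0.339
  outer loop
   vertex 2.5 0.5 0.0
   vertex 0.5 3.0 4.0
   vertex 1.5 3.5 1.0
  endloop
 endfacet
 facet normal 0.566 0.424 -0.707
  outer loop
   vertex 2.5 0.5 0.0
   vertex 1.5 3.5 1.0
   vertex 3.5 0.0 0.5
  endloop
 endfacet
 facet normal 0.702 -0.117 0.702
  outer loop
   vertex 2.0 0.0 2.0
   vertex 3.5 0.0 0.5
   vertex 0.5 3.0 4.0
  endloop
 endfacet
 facet normal -0.919 -0.262 -0.295
  outer loop
   vertex 2.0 0.0 2.0
   vertex 0.5 3.0 4.0
   vertex 2.5 0.5 0.0
  endloop
 endfacet
 facet normal -0.302 -0.905 -0.302
  outer loop
   vertex 2.0 0.0 2.0
   vertex 2.5 0.5 0.0
   vertex 3.5 0.0 0.5
  endloop
 endfacet
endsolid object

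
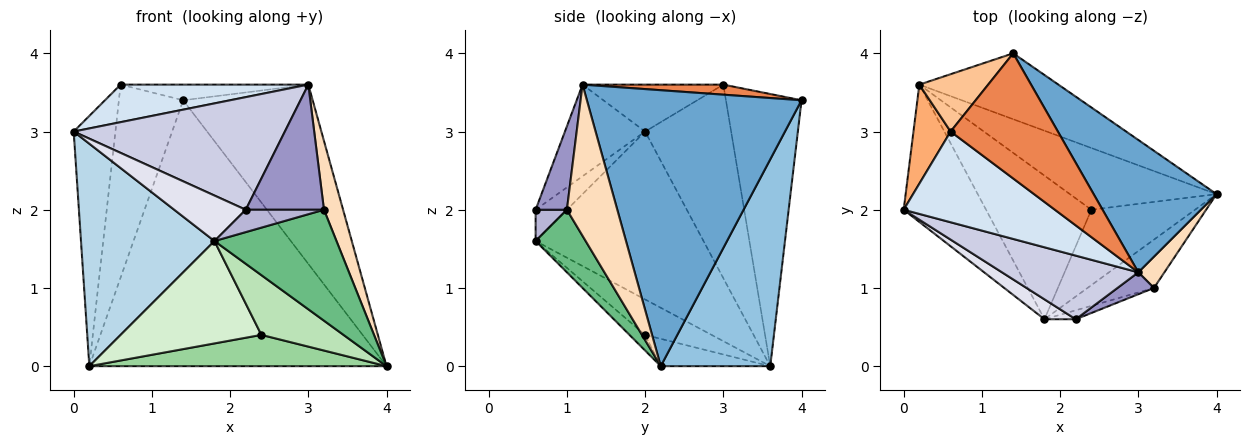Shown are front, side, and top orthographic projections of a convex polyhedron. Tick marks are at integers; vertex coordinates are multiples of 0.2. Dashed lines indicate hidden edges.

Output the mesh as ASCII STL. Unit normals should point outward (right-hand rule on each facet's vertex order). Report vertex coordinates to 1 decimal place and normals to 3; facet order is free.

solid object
 facet normal 0.800 0.483 0.356
  outer loop
   vertex 3.0 1.2 3.6
   vertex 4.0 2.2 0.0
   vertex 1.4 4.0 3.4
  endloop
 endfacet
 facet normal 0.337 0.914 -0.226
  outer loop
   vertex 0.2 3.6 0.0
   vertex 1.4 4.0 3.4
   vertex 4.0 2.2 0.0
  endloop
 endfacet
 facet normal -0.731 -0.581 -0.359
  outer loop
   vertex 1.8 0.6 1.6
   vertex 0.0 2.0 3.0
   vertex 0.2 3.6 0.0
  endloop
 endfacet
 facet normal -0.276 -0.368 0.888
  outer loop
   vertex 0.6 3.0 3.6
   vertex 0.0 2.0 3.0
   vertex 3.0 1.2 3.6
  endloop
 endfacet
 facet normal 0.093 0.124 0.988
  outer loop
   vertex 0.6 3.0 3.6
   vertex 3.0 1.2 3.6
   vertex 1.4 4.0 3.4
  endloop
 endfacet
 facet normal -0.887 0.430 0.170
  outer loop
   vertex 0.6 3.0 3.6
   vertex 0.2 3.6 0.0
   vertex 0.0 2.0 3.0
  endloop
 endfacet
 facet normal -0.748 0.636 0.189
  outer loop
   vertex 0.6 3.0 3.6
   vertex 1.4 4.0 3.4
   vertex 0.2 3.6 0.0
  endloop
 endfacet
 facet normal 0.923 -0.350 0.159
  outer loop
   vertex 3.2 1.0 2.0
   vertex 4.0 2.2 0.0
   vertex 3.0 1.2 3.6
  endloop
 endfacet
 facet normal 0.352 -0.858 -0.374
  outer loop
   vertex 3.2 1.0 2.0
   vertex 1.8 0.6 1.6
   vertex 4.0 2.2 0.0
  endloop
 endfacet
 facet normal -0.164 -0.446 -0.880
  outer loop
   vertex 2.4 2.0 0.4
   vertex 0.2 3.6 0.0
   vertex 4.0 2.2 0.0
  endloop
 endfacet
 facet normal -0.117 -0.617 -0.778
  outer loop
   vertex 2.4 2.0 0.4
   vertex 4.0 2.2 0.0
   vertex 1.8 0.6 1.6
  endloop
 endfacet
 facet normal -0.264 -0.560 -0.785
  outer loop
   vertex 2.4 2.0 0.4
   vertex 1.8 0.6 1.6
   vertex 0.2 3.6 0.0
  endloop
 endfacet
 facet normal 0.367 -0.916 0.160
  outer loop
   vertex 2.2 0.6 2.0
   vertex 3.2 1.0 2.0
   vertex 3.0 1.2 3.6
  endloop
 endfacet
 facet normal 0.348 -0.870 -0.348
  outer loop
   vertex 2.2 0.6 2.0
   vertex 1.8 0.6 1.6
   vertex 3.2 1.0 2.0
  endloop
 endfacet
 facet normal -0.314 -0.827 0.467
  outer loop
   vertex 2.2 0.6 2.0
   vertex 3.0 1.2 3.6
   vertex 0.0 2.0 3.0
  endloop
 endfacet
 facet normal -0.372 -0.850 0.372
  outer loop
   vertex 2.2 0.6 2.0
   vertex 0.0 2.0 3.0
   vertex 1.8 0.6 1.6
  endloop
 endfacet
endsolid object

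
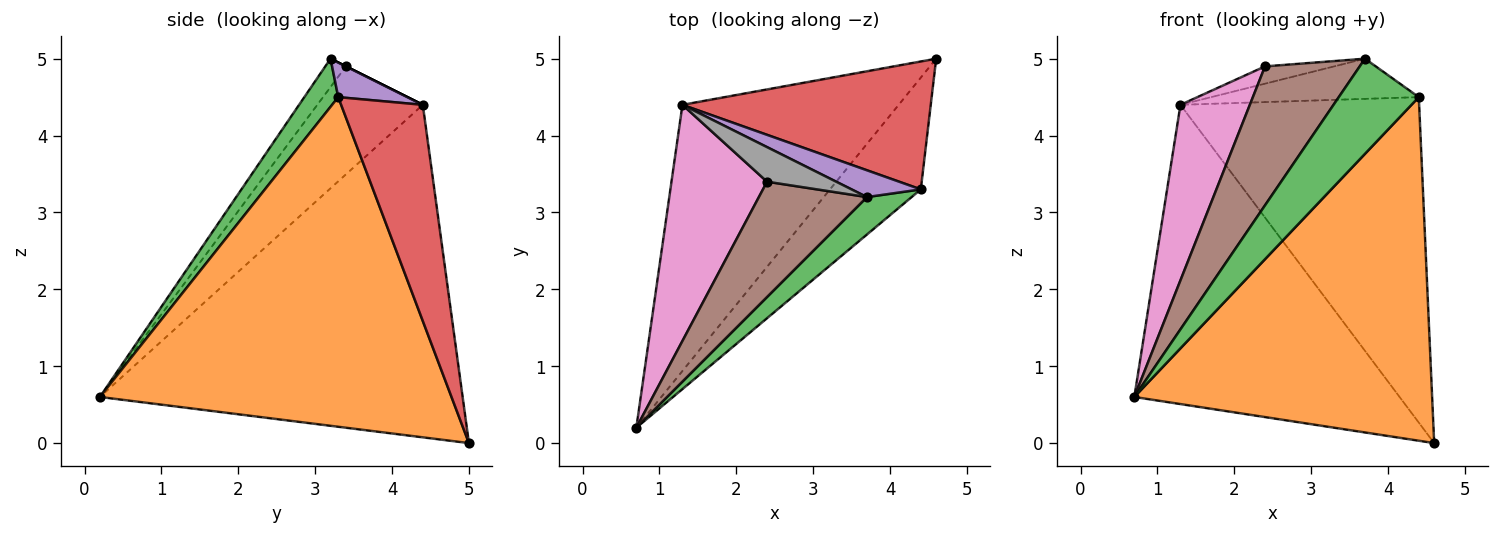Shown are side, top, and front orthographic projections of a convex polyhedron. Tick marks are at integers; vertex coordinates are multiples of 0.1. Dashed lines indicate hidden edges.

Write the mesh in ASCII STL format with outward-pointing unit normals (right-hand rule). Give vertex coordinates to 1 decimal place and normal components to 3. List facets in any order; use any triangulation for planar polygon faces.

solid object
 facet normal -0.715 0.523 -0.465
  outer loop
   vertex 1.3 4.4 4.4
   vertex 4.6 5.0 0.0
   vertex 0.7 0.2 0.6
  endloop
 endfacet
 facet normal 0.747 -0.632 -0.206
  outer loop
   vertex 4.4 3.3 4.5
   vertex 0.7 0.2 0.6
   vertex 4.6 5.0 0.0
  endloop
 endfacet
 facet normal 0.367 -0.866 0.340
  outer loop
   vertex 4.4 3.3 4.5
   vertex 3.7 3.2 5.0
   vertex 0.7 0.2 0.6
  endloop
 endfacet
 facet normal 0.303 0.887 0.349
  outer loop
   vertex 4.4 3.3 4.5
   vertex 4.6 5.0 0.0
   vertex 1.3 4.4 4.4
  endloop
 endfacet
 facet normal 0.267 0.802 0.535
  outer loop
   vertex 4.4 3.3 4.5
   vertex 1.3 4.4 4.4
   vertex 3.7 3.2 5.0
  endloop
 endfacet
 facet normal -0.165 -0.759 0.630
  outer loop
   vertex 2.4 3.4 4.9
   vertex 0.7 0.2 0.6
   vertex 3.7 3.2 5.0
  endloop
 endfacet
 facet normal -0.672 -0.442 0.594
  outer loop
   vertex 2.4 3.4 4.9
   vertex 1.3 4.4 4.4
   vertex 0.7 0.2 0.6
  endloop
 endfacet
 facet normal 0.000 0.447 0.894
  outer loop
   vertex 2.4 3.4 4.9
   vertex 3.7 3.2 5.0
   vertex 1.3 4.4 4.4
  endloop
 endfacet
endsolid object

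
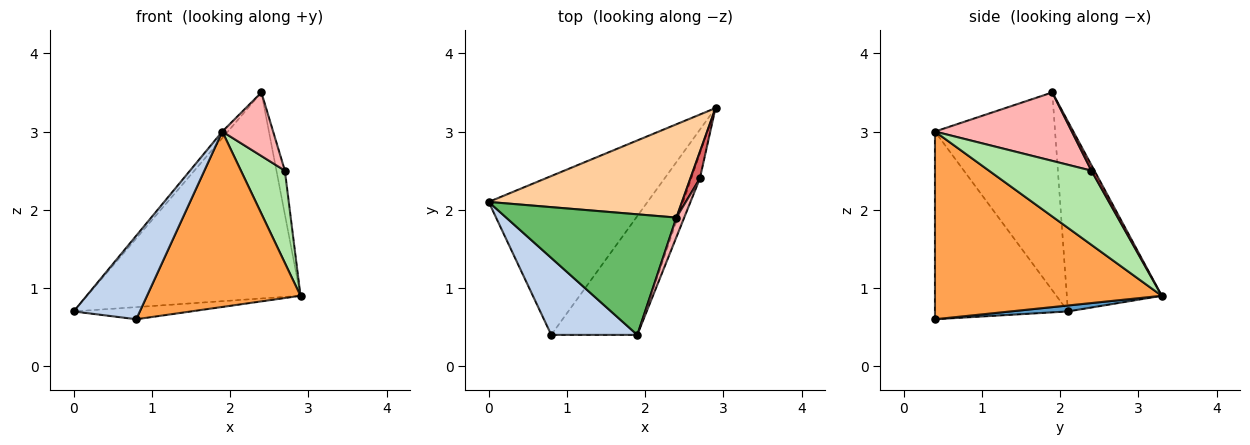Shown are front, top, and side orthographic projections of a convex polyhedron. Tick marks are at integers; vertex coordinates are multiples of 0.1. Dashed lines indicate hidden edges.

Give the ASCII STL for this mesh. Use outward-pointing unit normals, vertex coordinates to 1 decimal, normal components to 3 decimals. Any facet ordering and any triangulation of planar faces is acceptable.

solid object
 facet normal 0.037 0.076 -0.996
  outer loop
   vertex 0.8 0.4 0.6
   vertex 0.0 2.1 0.7
   vertex 2.9 3.3 0.9
  endloop
 endfacet
 facet normal -0.828 -0.412 0.380
  outer loop
   vertex 0.8 0.4 0.6
   vertex 1.9 0.4 3.0
   vertex 0.0 2.1 0.7
  endloop
 endfacet
 facet normal 0.774 -0.524 -0.355
  outer loop
   vertex 0.8 0.4 0.6
   vertex 2.9 3.3 0.9
   vertex 1.9 0.4 3.0
  endloop
 endfacet
 facet normal -0.376 0.844 0.382
  outer loop
   vertex 2.4 1.9 3.5
   vertex 2.9 3.3 0.9
   vertex 0.0 2.1 0.7
  endloop
 endfacet
 facet normal -0.758 0.035 0.652
  outer loop
   vertex 2.4 1.9 3.5
   vertex 0.0 2.1 0.7
   vertex 1.9 0.4 3.0
  endloop
 endfacet
 facet normal 0.914 -0.392 -0.106
  outer loop
   vertex 2.7 2.4 2.5
   vertex 1.9 0.4 3.0
   vertex 2.9 3.3 0.9
  endloop
 endfacet
 facet normal 0.292 0.818 0.496
  outer loop
   vertex 2.7 2.4 2.5
   vertex 2.9 3.3 0.9
   vertex 2.4 1.9 3.5
  endloop
 endfacet
 facet normal 0.932 -0.346 0.107
  outer loop
   vertex 2.7 2.4 2.5
   vertex 2.4 1.9 3.5
   vertex 1.9 0.4 3.0
  endloop
 endfacet
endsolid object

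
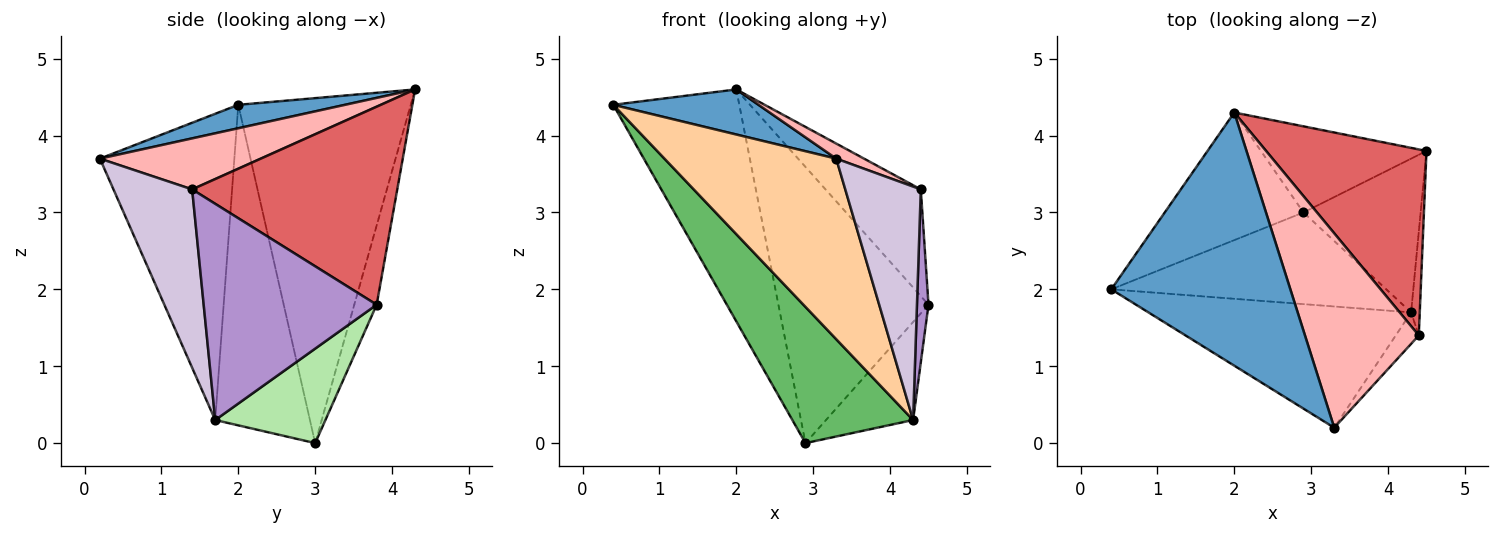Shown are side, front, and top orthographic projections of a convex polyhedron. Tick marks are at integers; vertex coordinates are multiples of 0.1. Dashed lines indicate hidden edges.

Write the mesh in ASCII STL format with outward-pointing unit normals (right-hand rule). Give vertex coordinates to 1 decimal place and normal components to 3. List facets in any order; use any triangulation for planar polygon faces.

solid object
 facet normal 0.128 -0.174 0.976
  outer loop
   vertex 2.0 4.3 4.6
   vertex 0.4 2.0 4.4
   vertex 3.3 0.2 3.7
  endloop
 endfacet
 facet normal -0.768 0.561 -0.309
  outer loop
   vertex 2.0 4.3 4.6
   vertex 2.9 3.0 0.0
   vertex 0.4 2.0 4.4
  endloop
 endfacet
 facet normal -0.141 0.945 -0.295
  outer loop
   vertex 2.0 4.3 4.6
   vertex 4.5 3.8 1.8
   vertex 2.9 3.0 0.0
  endloop
 endfacet
 facet normal -0.545 -0.696 -0.467
  outer loop
   vertex 4.3 1.7 0.3
   vertex 3.3 0.2 3.7
   vertex 0.4 2.0 4.4
  endloop
 endfacet
 facet normal -0.545 -0.695 -0.468
  outer loop
   vertex 4.3 1.7 0.3
   vertex 0.4 2.0 4.4
   vertex 2.9 3.0 0.0
  endloop
 endfacet
 facet normal 0.562 0.445 -0.697
  outer loop
   vertex 4.3 1.7 0.3
   vertex 2.9 3.0 0.0
   vertex 4.5 3.8 1.8
  endloop
 endfacet
 facet normal 0.731 0.340 0.592
  outer loop
   vertex 4.4 1.4 3.3
   vertex 4.5 3.8 1.8
   vertex 2.0 4.3 4.6
  endloop
 endfacet
 facet normal 0.408 -0.070 0.910
  outer loop
   vertex 4.4 1.4 3.3
   vertex 2.0 4.3 4.6
   vertex 3.3 0.2 3.7
  endloop
 endfacet
 facet normal 0.997 -0.066 -0.040
  outer loop
   vertex 4.4 1.4 3.3
   vertex 4.3 1.7 0.3
   vertex 4.5 3.8 1.8
  endloop
 endfacet
 facet normal 0.718 -0.689 -0.093
  outer loop
   vertex 4.4 1.4 3.3
   vertex 3.3 0.2 3.7
   vertex 4.3 1.7 0.3
  endloop
 endfacet
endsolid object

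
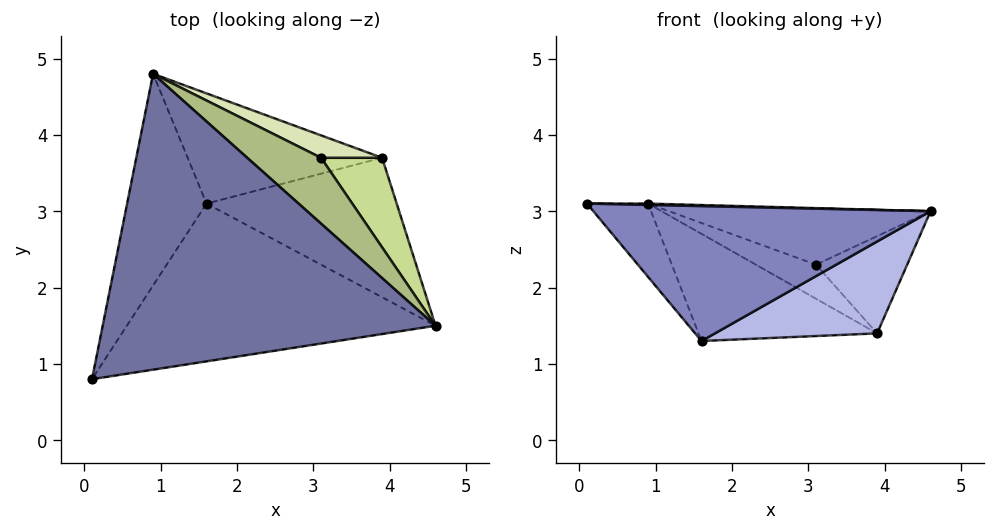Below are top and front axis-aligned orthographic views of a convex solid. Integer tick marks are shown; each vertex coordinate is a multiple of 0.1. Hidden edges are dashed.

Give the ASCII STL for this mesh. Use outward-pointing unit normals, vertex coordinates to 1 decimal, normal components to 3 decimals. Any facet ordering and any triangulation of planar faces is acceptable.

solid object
 facet normal 0.023 -0.005 1.000
  outer loop
   vertex 0.9 4.8 3.1
   vertex 0.1 0.8 3.1
   vertex 4.6 1.5 3.0
  endloop
 endfacet
 facet normal 0.084 -0.647 -0.757
  outer loop
   vertex 1.6 3.1 1.3
   vertex 4.6 1.5 3.0
   vertex 0.1 0.8 3.1
  endloop
 endfacet
 facet normal -0.853 0.171 -0.493
  outer loop
   vertex 1.6 3.1 1.3
   vertex 0.1 0.8 3.1
   vertex 0.9 4.8 3.1
  endloop
 endfacet
 facet normal 0.177 -0.541 -0.822
  outer loop
   vertex 3.9 3.7 1.4
   vertex 4.6 1.5 3.0
   vertex 1.6 3.1 1.3
  endloop
 endfacet
 facet normal -0.149 0.689 -0.709
  outer loop
   vertex 3.9 3.7 1.4
   vertex 1.6 3.1 1.3
   vertex 0.9 4.8 3.1
  endloop
 endfacet
 facet normal 0.516 0.558 0.650
  outer loop
   vertex 3.1 3.7 2.3
   vertex 0.9 4.8 3.1
   vertex 4.6 1.5 3.0
  endloop
 endfacet
 facet normal 0.606 0.585 0.539
  outer loop
   vertex 3.1 3.7 2.3
   vertex 4.6 1.5 3.0
   vertex 3.9 3.7 1.4
  endloop
 endfacet
 facet normal 0.525 0.711 0.467
  outer loop
   vertex 3.1 3.7 2.3
   vertex 3.9 3.7 1.4
   vertex 0.9 4.8 3.1
  endloop
 endfacet
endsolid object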